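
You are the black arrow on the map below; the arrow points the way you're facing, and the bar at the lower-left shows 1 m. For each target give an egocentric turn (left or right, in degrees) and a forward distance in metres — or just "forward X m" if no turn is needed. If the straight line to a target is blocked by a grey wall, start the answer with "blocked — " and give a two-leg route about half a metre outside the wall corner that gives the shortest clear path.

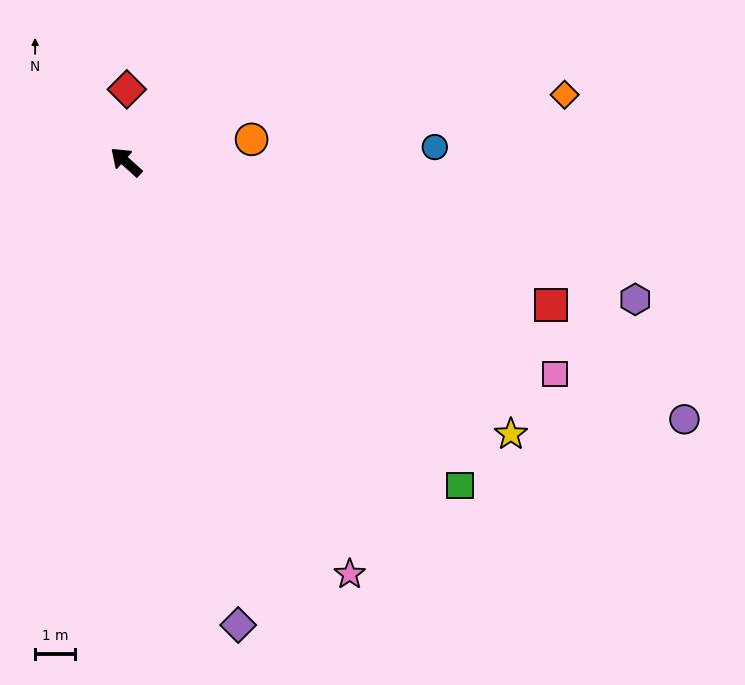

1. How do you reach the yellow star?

turn right 173°, forward 11.7 m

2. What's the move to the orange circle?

turn right 128°, forward 3.2 m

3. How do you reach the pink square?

turn right 164°, forward 11.9 m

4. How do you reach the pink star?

turn left 160°, forward 11.6 m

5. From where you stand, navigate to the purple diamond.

turn left 146°, forward 11.8 m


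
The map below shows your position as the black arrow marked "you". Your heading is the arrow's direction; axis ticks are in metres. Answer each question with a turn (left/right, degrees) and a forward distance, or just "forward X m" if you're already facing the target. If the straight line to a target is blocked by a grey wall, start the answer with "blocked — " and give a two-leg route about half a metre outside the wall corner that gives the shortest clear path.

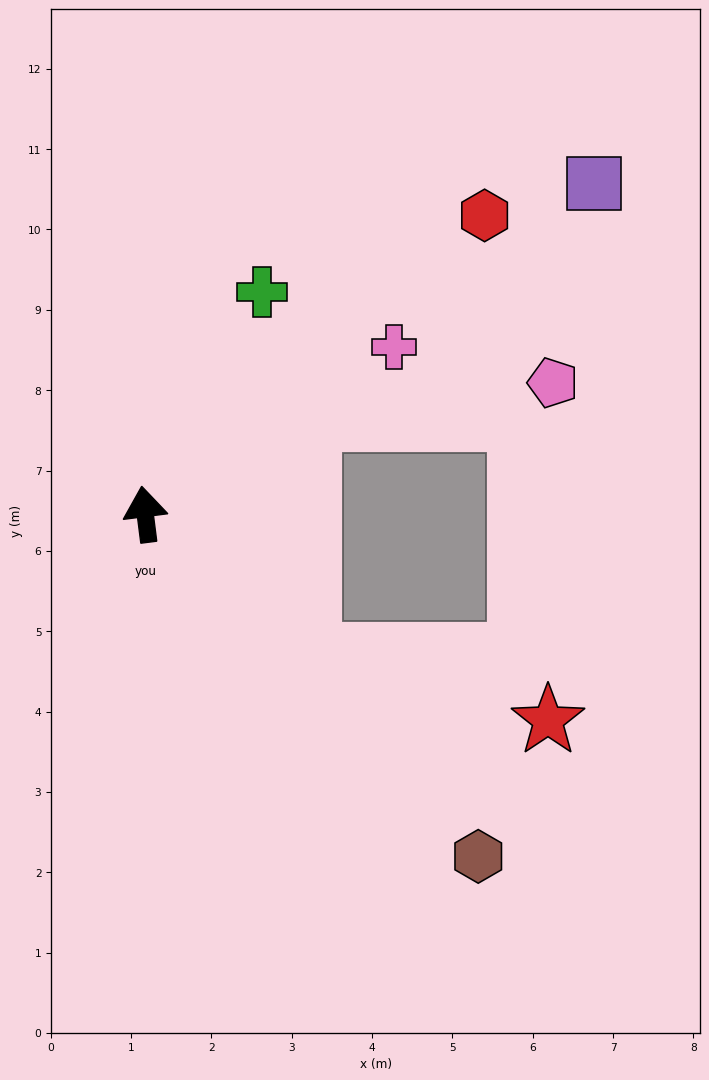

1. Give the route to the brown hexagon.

turn right 143°, forward 5.9 m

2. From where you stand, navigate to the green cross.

turn right 35°, forward 3.1 m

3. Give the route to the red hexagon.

turn right 56°, forward 5.6 m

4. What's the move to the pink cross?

turn right 63°, forward 3.7 m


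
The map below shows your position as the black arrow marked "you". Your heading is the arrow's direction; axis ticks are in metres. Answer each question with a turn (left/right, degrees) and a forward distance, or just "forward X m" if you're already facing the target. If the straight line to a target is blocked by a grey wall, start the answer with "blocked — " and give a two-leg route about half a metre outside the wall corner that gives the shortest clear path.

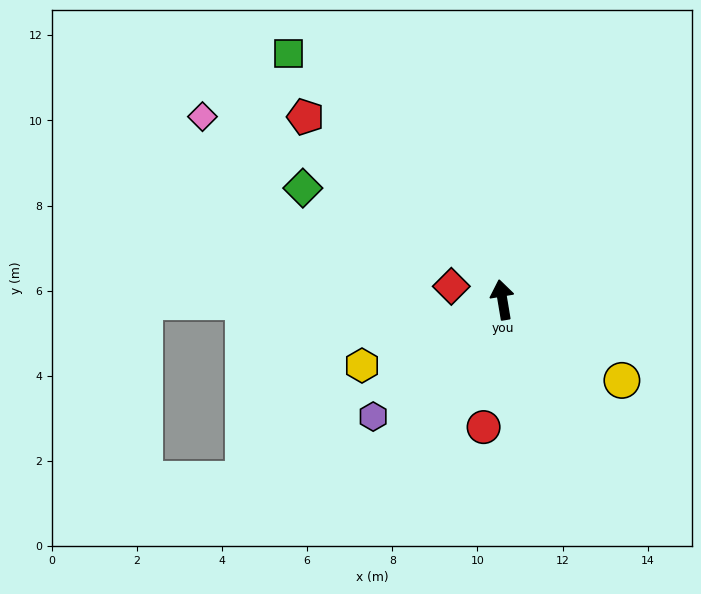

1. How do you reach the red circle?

turn left 162°, forward 3.0 m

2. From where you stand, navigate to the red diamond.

turn left 66°, forward 1.2 m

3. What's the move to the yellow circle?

turn right 134°, forward 3.4 m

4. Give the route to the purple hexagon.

turn left 123°, forward 4.1 m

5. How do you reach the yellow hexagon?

turn left 106°, forward 3.6 m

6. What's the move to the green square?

turn left 31°, forward 7.7 m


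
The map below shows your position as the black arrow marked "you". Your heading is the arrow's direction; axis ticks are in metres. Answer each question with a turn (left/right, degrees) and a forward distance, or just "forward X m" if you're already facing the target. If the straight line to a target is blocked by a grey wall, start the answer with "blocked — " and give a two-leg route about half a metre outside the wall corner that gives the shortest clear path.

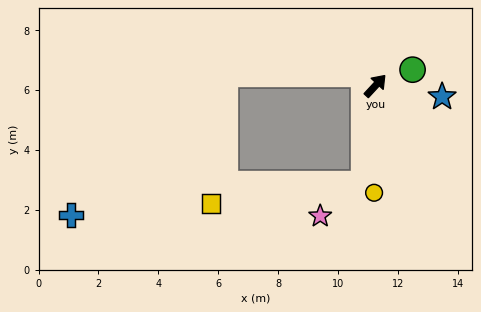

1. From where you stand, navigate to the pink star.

blocked — turn right 144°, forward 3.3 m, then turn right 46°, forward 1.8 m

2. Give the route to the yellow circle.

turn right 138°, forward 3.6 m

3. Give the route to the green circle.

turn right 24°, forward 1.3 m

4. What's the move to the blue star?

turn right 57°, forward 2.3 m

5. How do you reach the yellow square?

blocked — turn right 144°, forward 3.3 m, then turn right 76°, forward 5.2 m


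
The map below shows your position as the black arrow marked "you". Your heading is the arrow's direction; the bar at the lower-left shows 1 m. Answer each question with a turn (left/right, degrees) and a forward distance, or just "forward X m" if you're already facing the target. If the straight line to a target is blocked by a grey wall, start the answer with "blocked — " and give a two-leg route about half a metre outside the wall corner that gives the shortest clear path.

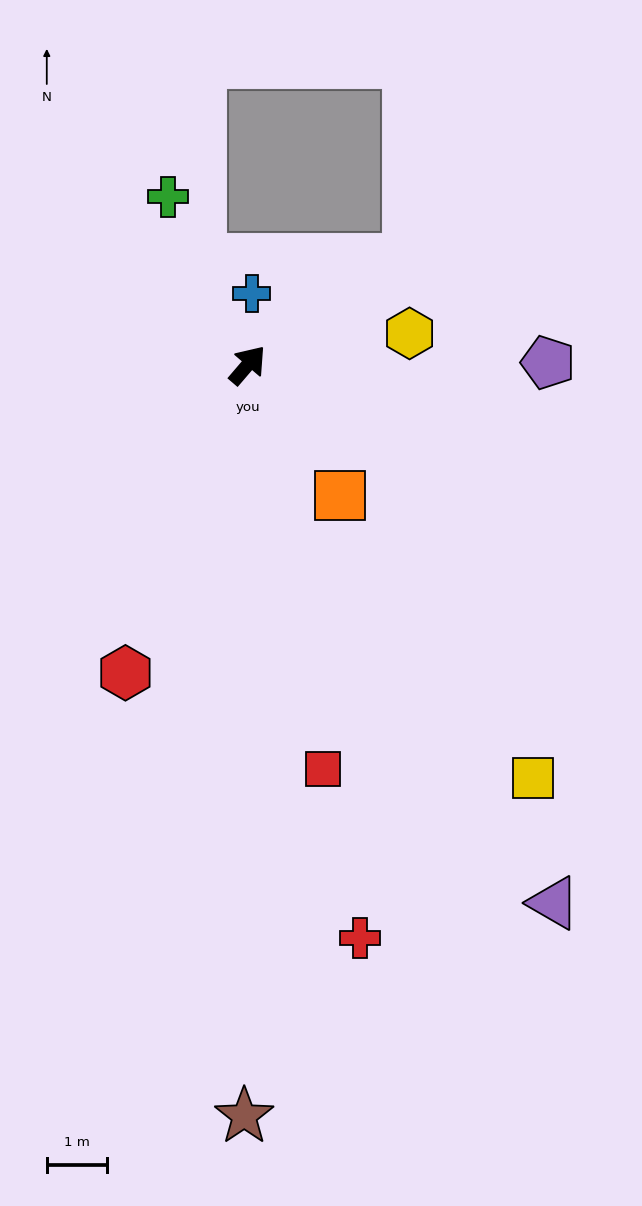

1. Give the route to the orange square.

turn right 104°, forward 2.7 m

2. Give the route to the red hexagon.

turn right 161°, forward 5.5 m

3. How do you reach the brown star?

turn right 140°, forward 12.5 m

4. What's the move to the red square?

turn right 129°, forward 6.8 m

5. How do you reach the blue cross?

turn left 37°, forward 1.2 m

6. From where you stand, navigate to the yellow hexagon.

turn right 38°, forward 2.7 m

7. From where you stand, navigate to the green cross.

turn left 66°, forward 3.1 m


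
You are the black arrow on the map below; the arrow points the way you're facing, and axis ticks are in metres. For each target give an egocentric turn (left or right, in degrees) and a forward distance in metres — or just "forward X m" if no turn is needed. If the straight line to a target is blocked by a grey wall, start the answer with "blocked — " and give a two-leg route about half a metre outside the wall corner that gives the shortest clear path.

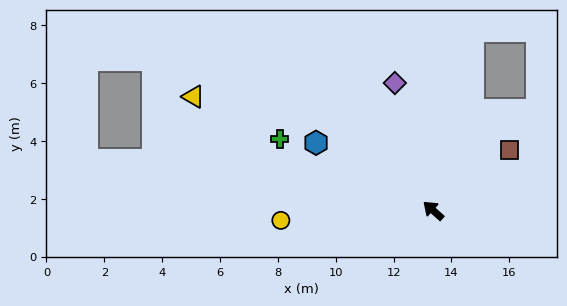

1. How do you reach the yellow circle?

turn left 46°, forward 5.3 m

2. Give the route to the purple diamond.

turn right 31°, forward 4.6 m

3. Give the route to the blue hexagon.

turn left 12°, forward 4.7 m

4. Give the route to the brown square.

turn right 100°, forward 3.4 m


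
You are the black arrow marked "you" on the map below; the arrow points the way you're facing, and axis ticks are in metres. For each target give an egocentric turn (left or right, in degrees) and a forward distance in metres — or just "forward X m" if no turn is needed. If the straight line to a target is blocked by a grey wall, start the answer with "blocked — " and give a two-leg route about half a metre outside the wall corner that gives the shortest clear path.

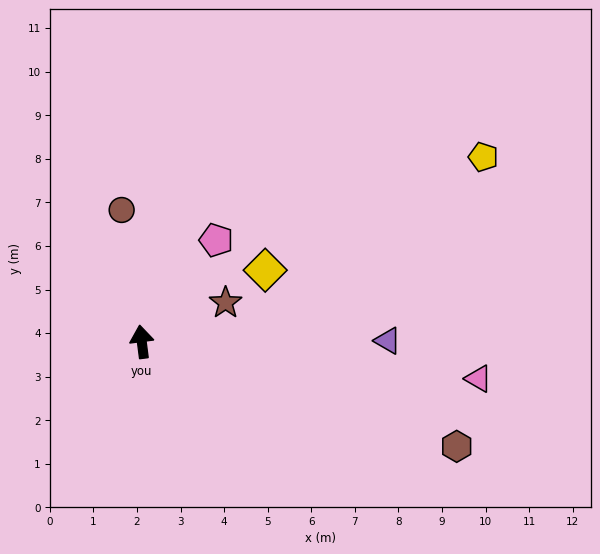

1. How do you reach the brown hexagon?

turn right 116°, forward 7.6 m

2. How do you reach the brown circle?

forward 3.1 m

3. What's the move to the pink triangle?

turn right 104°, forward 7.8 m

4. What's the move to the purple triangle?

turn right 97°, forward 5.6 m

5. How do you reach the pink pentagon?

turn right 44°, forward 2.9 m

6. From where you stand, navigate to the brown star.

turn right 72°, forward 2.1 m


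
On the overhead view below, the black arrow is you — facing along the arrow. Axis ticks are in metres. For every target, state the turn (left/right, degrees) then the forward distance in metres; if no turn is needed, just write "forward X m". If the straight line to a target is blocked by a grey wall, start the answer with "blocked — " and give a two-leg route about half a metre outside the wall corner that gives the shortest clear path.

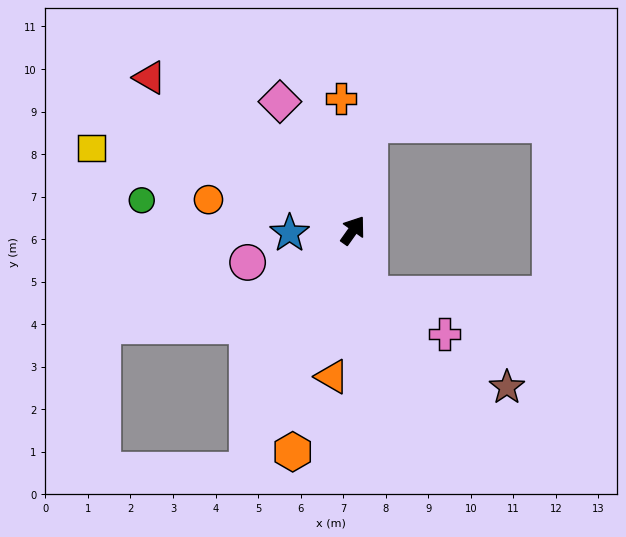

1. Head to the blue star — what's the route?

turn left 128°, forward 1.5 m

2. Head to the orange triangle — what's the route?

turn right 153°, forward 3.5 m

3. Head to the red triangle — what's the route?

turn left 88°, forward 6.0 m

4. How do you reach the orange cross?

turn left 41°, forward 3.1 m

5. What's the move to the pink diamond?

turn left 65°, forward 3.5 m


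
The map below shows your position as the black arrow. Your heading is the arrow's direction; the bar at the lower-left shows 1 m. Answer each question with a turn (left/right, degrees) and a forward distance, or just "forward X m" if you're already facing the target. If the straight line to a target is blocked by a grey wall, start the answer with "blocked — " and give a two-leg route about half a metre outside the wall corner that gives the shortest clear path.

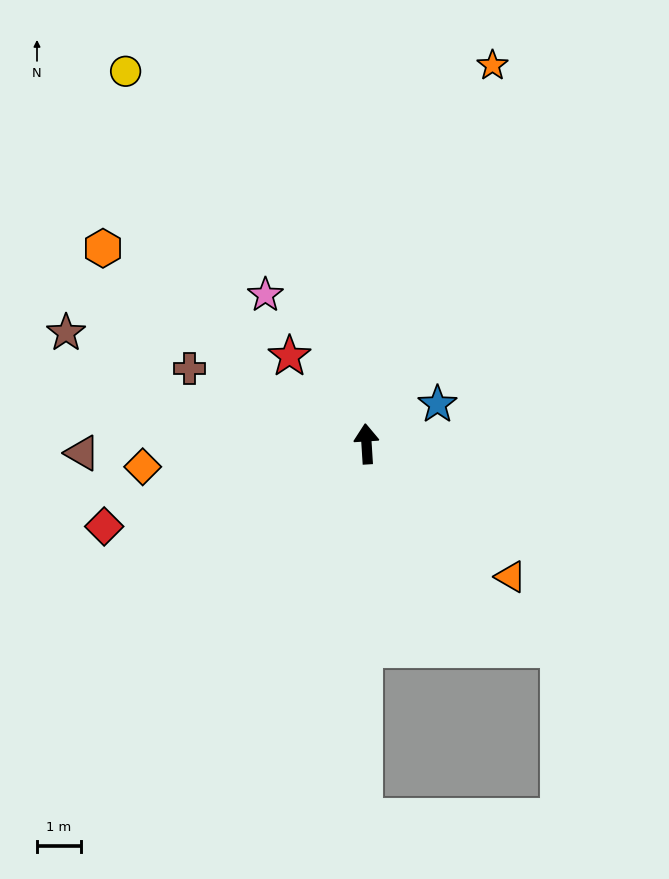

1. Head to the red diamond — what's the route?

turn left 104°, forward 6.2 m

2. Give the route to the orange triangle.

turn right 136°, forward 4.4 m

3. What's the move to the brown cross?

turn left 63°, forward 4.3 m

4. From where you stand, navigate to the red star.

turn left 38°, forward 2.6 m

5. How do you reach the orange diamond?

turn left 92°, forward 5.1 m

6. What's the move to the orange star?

turn right 22°, forward 9.0 m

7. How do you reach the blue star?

turn right 64°, forward 1.8 m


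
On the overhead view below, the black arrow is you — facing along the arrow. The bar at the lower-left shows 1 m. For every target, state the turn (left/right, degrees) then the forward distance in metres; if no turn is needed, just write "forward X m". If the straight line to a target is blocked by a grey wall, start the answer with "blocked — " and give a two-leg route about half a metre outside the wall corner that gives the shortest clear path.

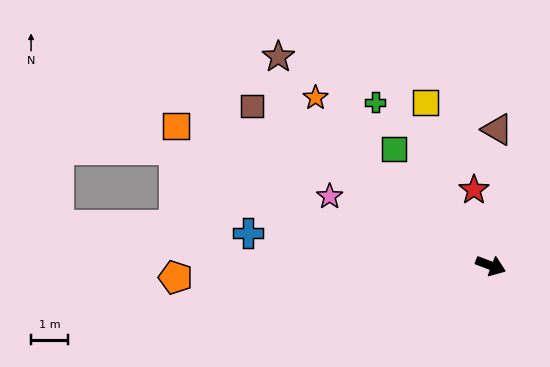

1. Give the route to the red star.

turn left 123°, forward 2.1 m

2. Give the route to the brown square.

turn left 167°, forward 7.8 m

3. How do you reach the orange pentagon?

turn right 157°, forward 8.6 m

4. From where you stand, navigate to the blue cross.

turn right 167°, forward 6.7 m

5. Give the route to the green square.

turn left 151°, forward 4.1 m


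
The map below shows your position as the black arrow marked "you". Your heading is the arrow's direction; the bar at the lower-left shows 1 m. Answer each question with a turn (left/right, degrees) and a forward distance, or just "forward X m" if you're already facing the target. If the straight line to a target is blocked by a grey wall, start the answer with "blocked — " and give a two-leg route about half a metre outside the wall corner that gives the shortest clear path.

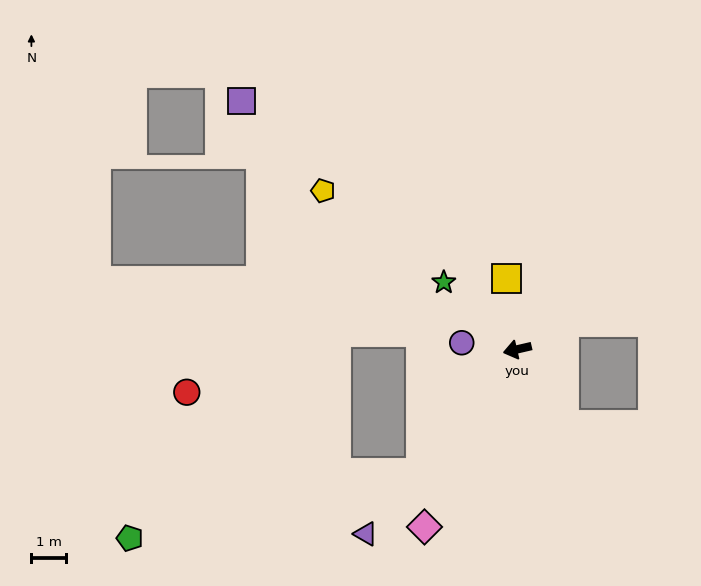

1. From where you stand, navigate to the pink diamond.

turn left 49°, forward 5.8 m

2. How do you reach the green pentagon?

blocked — turn left 39°, forward 4.6 m, then turn right 39°, forward 8.7 m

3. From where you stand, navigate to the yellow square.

turn right 94°, forward 2.1 m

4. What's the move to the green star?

turn right 55°, forward 2.9 m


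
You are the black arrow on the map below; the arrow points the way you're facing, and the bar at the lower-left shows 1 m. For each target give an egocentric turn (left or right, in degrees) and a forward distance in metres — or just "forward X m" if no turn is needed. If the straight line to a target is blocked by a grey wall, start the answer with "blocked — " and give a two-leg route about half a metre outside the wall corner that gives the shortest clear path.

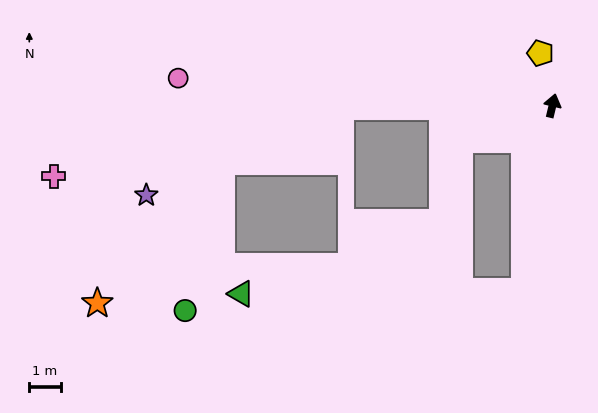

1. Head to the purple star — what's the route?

blocked — turn left 104°, forward 6.7 m, then turn left 24°, forward 6.8 m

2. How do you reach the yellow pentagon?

turn left 27°, forward 1.7 m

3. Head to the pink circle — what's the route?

turn left 99°, forward 11.9 m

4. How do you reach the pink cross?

blocked — turn left 104°, forward 6.7 m, then turn left 13°, forward 9.4 m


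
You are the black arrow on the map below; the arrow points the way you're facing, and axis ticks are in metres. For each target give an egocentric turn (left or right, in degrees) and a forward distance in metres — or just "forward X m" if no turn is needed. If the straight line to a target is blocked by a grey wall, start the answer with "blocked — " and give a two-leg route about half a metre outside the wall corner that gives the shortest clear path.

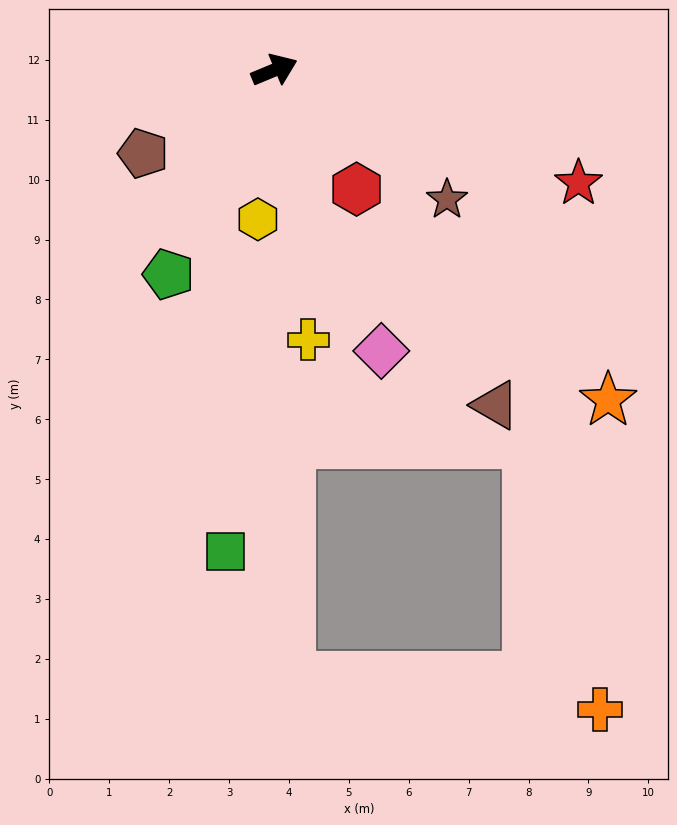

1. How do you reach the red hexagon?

turn right 78°, forward 2.4 m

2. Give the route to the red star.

turn right 43°, forward 5.4 m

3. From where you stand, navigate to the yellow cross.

turn right 105°, forward 4.5 m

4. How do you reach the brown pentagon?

turn right 170°, forward 2.6 m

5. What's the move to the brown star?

turn right 59°, forward 3.6 m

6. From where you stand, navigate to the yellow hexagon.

turn right 119°, forward 2.5 m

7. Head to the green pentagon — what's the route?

turn right 140°, forward 3.8 m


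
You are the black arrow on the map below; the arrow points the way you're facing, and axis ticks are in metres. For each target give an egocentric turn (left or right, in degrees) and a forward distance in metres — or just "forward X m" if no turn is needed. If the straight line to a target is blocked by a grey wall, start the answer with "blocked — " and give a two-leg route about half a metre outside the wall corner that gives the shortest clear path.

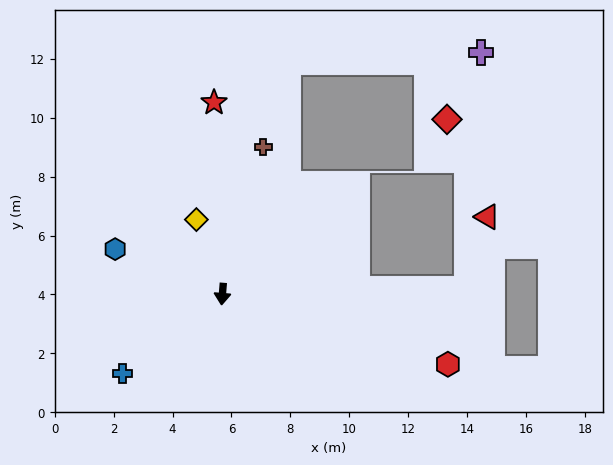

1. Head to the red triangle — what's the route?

blocked — turn left 96°, forward 8.3 m, then turn left 72°, forward 2.5 m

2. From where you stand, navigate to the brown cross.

turn left 169°, forward 5.2 m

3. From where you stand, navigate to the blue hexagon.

turn right 108°, forward 4.0 m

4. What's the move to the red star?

turn right 173°, forward 6.5 m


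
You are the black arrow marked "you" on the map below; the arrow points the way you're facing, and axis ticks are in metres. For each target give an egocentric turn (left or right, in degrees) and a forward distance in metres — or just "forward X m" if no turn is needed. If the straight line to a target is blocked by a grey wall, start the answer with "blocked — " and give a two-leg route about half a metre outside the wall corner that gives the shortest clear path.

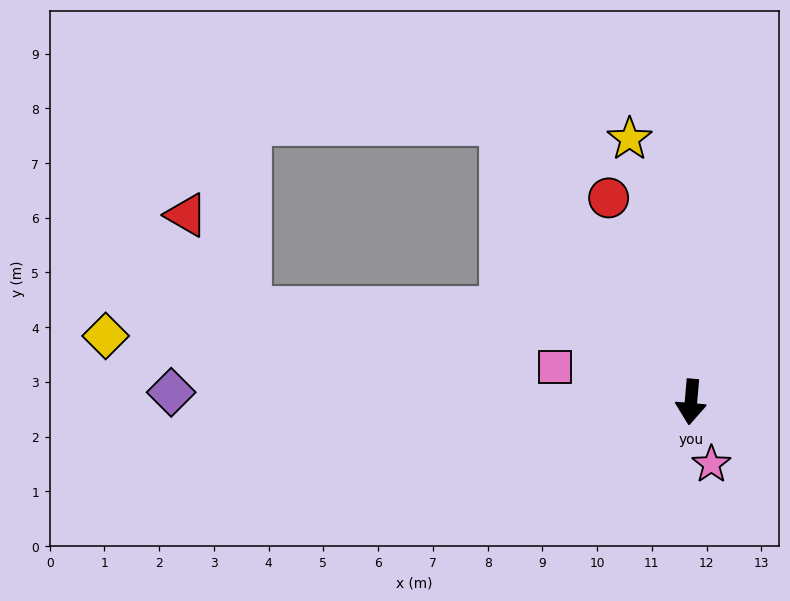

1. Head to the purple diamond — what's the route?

turn right 86°, forward 9.5 m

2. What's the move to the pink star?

turn left 23°, forward 1.2 m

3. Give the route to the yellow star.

turn right 162°, forward 4.9 m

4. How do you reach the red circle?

turn right 153°, forward 4.0 m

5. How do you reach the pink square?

turn right 99°, forward 2.6 m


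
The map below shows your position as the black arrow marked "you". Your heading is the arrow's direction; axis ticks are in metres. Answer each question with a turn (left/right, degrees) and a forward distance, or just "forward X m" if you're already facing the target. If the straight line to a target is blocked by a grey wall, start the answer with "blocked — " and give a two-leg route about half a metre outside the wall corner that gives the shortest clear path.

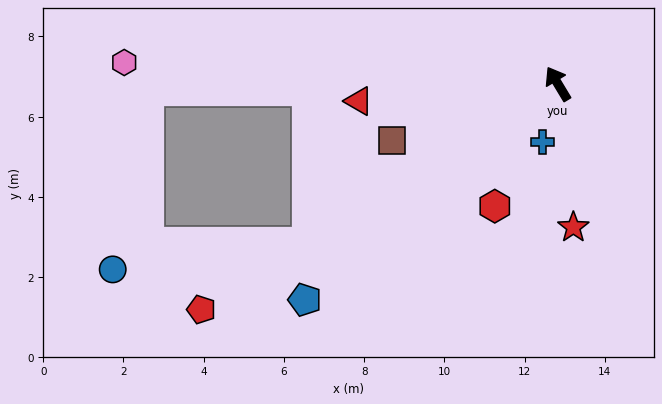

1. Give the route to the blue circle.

blocked — turn left 92°, forward 7.4 m, then turn right 26°, forward 4.9 m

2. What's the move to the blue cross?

turn left 134°, forward 1.5 m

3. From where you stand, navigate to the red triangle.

turn left 64°, forward 5.0 m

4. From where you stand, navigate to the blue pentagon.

turn left 99°, forward 8.3 m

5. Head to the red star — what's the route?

turn left 155°, forward 3.6 m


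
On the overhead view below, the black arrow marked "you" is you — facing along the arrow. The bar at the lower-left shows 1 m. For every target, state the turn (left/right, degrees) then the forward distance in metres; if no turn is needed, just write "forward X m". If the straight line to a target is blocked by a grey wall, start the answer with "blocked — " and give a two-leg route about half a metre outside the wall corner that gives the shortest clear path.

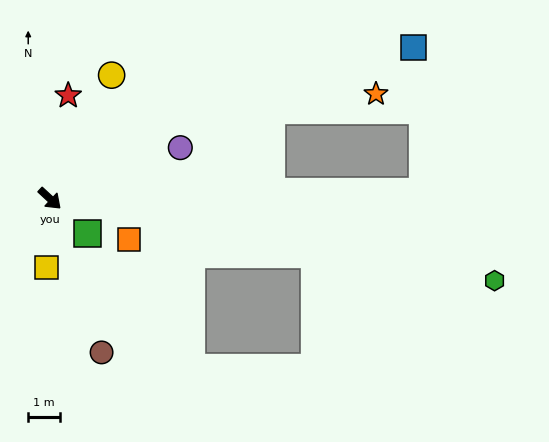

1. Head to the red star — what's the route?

turn left 123°, forward 3.3 m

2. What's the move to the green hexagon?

turn left 32°, forward 14.1 m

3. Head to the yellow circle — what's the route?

turn left 106°, forward 4.3 m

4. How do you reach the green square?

forward 1.6 m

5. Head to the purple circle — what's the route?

turn left 64°, forward 4.4 m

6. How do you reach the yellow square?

turn right 50°, forward 2.1 m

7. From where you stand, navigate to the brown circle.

turn right 29°, forward 5.1 m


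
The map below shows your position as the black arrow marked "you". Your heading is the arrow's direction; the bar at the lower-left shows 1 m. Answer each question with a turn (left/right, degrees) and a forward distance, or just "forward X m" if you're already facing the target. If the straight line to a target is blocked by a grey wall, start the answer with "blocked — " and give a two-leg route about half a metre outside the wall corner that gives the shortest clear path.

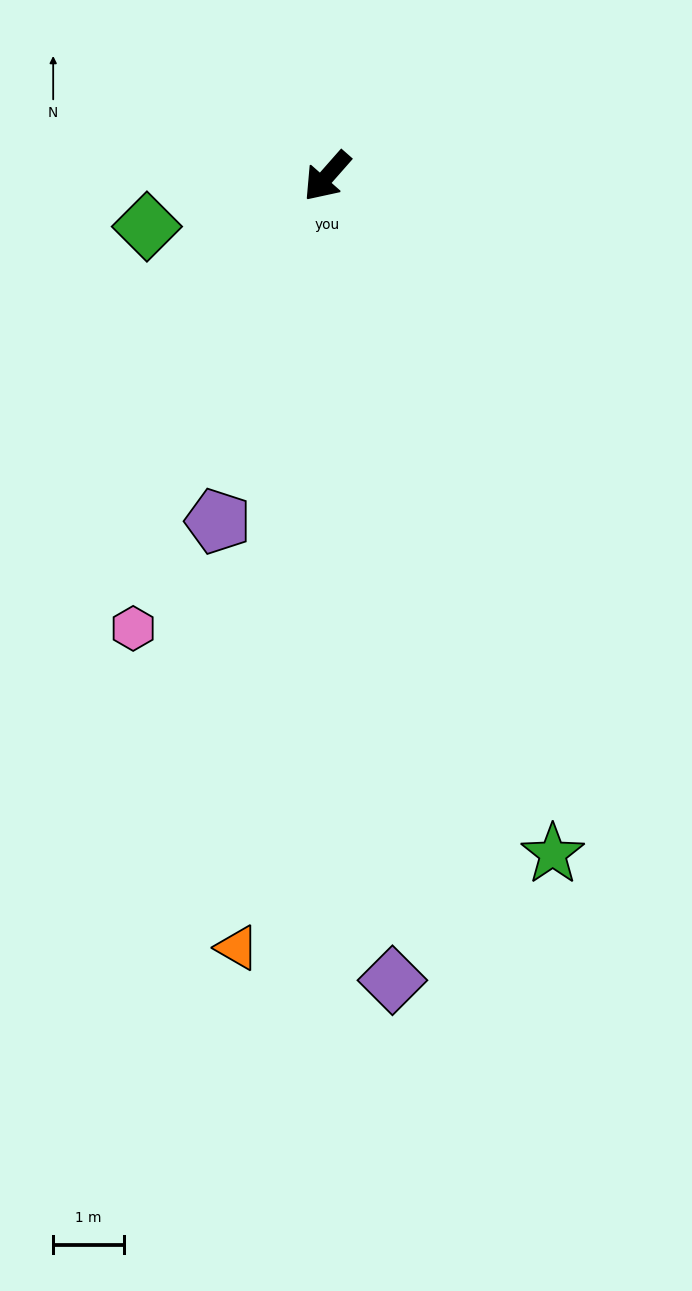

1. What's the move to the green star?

turn left 60°, forward 10.1 m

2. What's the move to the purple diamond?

turn left 46°, forward 11.4 m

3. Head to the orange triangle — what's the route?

turn left 35°, forward 11.0 m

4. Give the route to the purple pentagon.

turn left 24°, forward 5.1 m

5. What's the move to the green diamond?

turn right 33°, forward 2.7 m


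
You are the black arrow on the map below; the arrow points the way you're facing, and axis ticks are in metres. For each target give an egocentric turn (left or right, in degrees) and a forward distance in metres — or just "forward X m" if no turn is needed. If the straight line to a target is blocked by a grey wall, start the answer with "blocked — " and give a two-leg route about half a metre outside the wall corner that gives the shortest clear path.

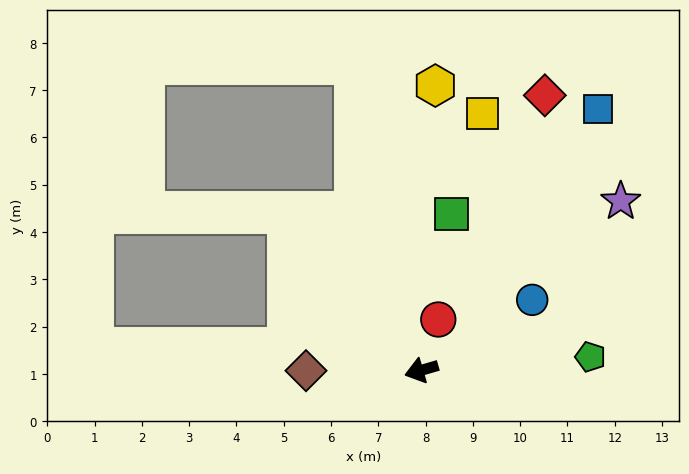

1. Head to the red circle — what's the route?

turn right 125°, forward 1.1 m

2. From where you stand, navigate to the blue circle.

turn right 164°, forward 2.8 m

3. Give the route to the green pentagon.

turn left 168°, forward 3.6 m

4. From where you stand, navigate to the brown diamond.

turn right 16°, forward 2.4 m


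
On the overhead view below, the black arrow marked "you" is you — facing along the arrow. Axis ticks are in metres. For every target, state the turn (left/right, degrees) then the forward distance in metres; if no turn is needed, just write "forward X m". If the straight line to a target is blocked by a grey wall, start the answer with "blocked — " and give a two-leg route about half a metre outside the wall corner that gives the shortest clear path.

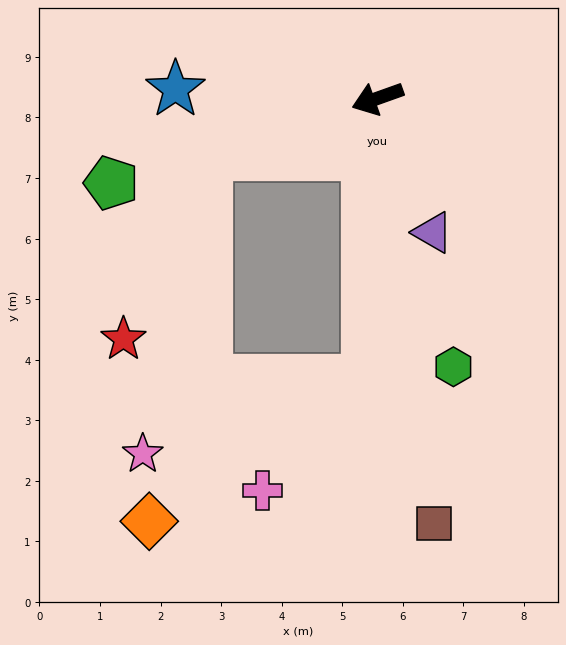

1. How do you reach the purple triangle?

turn left 93°, forward 2.4 m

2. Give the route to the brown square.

turn left 78°, forward 7.1 m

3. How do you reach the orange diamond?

blocked — turn left 68°, forward 4.7 m, then turn right 55°, forward 4.3 m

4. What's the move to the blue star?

turn right 22°, forward 3.3 m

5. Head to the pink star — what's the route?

blocked — forward 3.0 m, then turn left 58°, forward 5.1 m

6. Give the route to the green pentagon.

forward 4.6 m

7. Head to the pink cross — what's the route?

blocked — turn left 68°, forward 4.7 m, then turn right 41°, forward 2.5 m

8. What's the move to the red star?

blocked — forward 3.0 m, then turn left 46°, forward 3.3 m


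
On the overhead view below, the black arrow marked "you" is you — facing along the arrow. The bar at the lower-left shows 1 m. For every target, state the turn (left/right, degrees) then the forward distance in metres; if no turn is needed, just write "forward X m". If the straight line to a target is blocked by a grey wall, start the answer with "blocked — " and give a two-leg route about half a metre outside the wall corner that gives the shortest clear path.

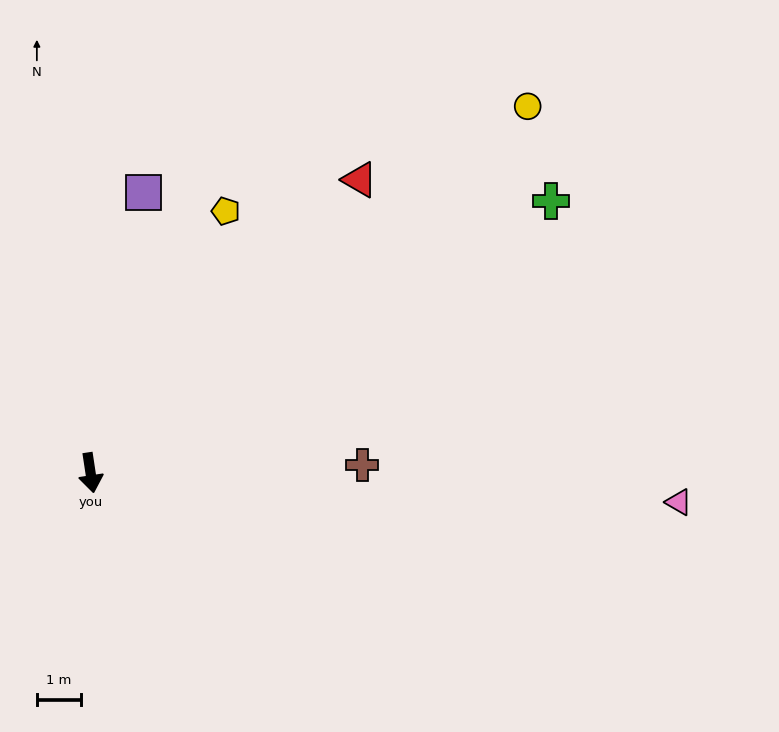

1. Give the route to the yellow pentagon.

turn left 144°, forward 6.7 m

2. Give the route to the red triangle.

turn left 129°, forward 9.1 m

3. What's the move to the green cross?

turn left 112°, forward 12.2 m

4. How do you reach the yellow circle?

turn left 121°, forward 13.0 m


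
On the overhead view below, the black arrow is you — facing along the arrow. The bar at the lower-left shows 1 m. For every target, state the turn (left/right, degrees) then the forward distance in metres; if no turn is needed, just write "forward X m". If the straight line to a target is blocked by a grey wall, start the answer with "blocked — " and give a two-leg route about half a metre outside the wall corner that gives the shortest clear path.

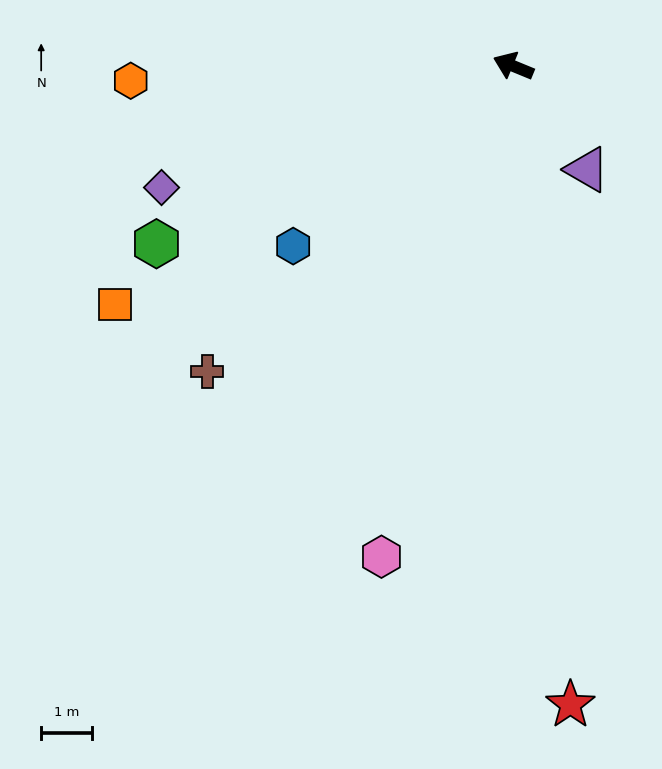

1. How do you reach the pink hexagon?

turn left 97°, forward 9.9 m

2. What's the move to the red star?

turn left 117°, forward 12.5 m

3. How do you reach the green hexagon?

turn left 49°, forward 7.8 m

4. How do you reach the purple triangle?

turn left 148°, forward 2.5 m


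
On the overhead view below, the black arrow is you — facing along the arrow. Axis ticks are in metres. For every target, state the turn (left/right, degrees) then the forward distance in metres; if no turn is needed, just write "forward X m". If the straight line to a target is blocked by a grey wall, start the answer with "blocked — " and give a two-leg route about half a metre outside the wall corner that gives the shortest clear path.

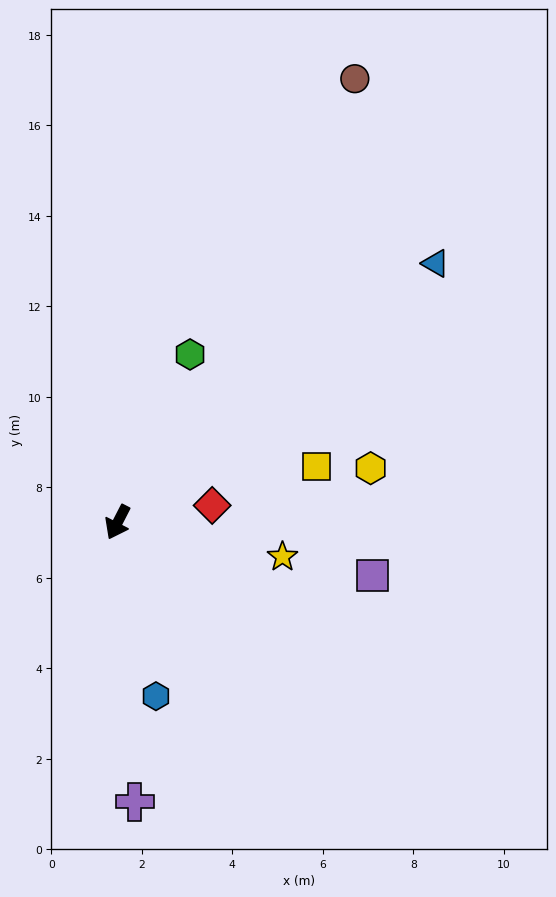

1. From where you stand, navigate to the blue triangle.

turn left 156°, forward 9.1 m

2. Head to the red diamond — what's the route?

turn left 127°, forward 2.1 m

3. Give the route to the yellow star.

turn left 105°, forward 3.7 m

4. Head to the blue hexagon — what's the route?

turn left 40°, forward 3.9 m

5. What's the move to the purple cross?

turn left 31°, forward 6.2 m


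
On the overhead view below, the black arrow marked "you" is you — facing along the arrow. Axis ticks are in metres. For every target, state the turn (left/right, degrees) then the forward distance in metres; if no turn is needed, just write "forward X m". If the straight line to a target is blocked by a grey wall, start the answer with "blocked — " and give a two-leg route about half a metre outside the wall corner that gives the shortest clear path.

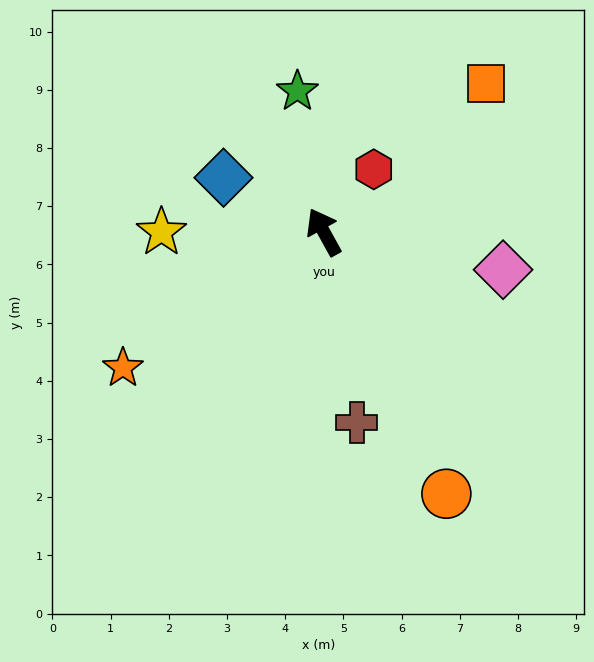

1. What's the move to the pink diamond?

turn right 131°, forward 3.1 m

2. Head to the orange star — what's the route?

turn left 95°, forward 4.2 m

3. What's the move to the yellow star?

turn left 61°, forward 2.8 m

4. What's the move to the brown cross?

turn left 161°, forward 3.3 m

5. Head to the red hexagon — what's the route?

turn right 67°, forward 1.4 m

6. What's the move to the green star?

turn right 18°, forward 2.5 m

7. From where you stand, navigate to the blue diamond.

turn left 33°, forward 2.0 m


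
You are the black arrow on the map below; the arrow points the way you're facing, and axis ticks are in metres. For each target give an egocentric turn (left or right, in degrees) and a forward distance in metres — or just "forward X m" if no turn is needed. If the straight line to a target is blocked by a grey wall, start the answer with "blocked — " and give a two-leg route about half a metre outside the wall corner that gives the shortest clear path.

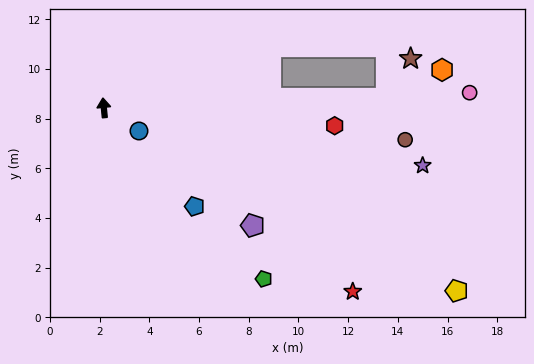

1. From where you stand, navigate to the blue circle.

turn right 129°, forward 1.7 m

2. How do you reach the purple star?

turn right 106°, forward 13.0 m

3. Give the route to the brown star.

blocked — turn right 94°, forward 11.4 m, then turn left 56°, forward 1.9 m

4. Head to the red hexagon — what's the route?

turn right 100°, forward 9.3 m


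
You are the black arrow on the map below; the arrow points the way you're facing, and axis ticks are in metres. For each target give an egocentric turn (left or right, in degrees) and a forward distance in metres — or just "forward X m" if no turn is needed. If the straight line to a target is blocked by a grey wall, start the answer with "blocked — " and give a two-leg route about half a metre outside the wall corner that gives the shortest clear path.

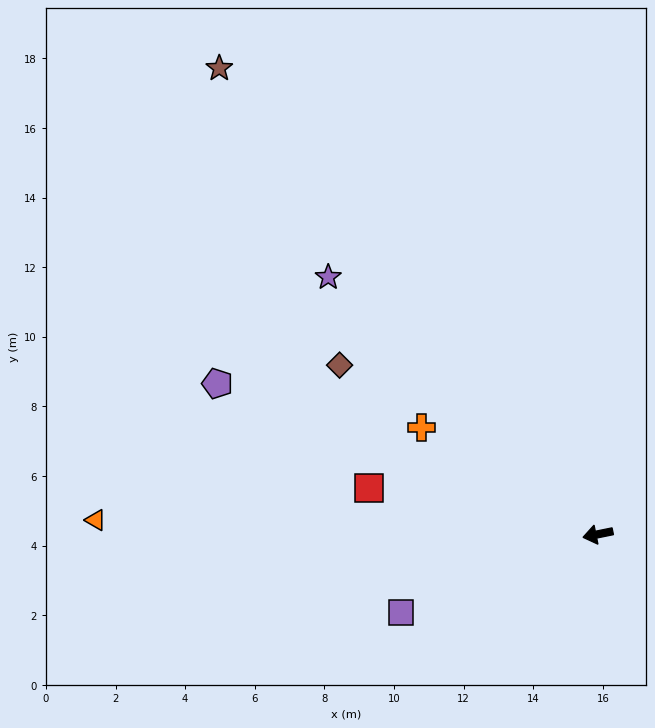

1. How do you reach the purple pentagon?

turn right 33°, forward 11.8 m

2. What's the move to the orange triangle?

turn right 13°, forward 14.4 m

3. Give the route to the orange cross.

turn right 43°, forward 5.9 m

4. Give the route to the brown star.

turn right 62°, forward 17.2 m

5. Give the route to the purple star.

turn right 55°, forward 10.7 m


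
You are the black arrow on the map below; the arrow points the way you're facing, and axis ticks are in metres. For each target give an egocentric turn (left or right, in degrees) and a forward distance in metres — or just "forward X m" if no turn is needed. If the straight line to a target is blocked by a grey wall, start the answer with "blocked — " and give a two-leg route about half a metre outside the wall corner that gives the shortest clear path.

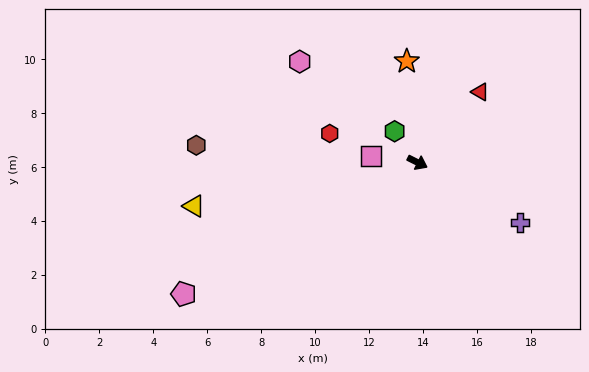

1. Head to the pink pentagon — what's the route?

turn right 124°, forward 9.9 m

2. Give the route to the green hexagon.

turn left 153°, forward 1.4 m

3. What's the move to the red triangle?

turn left 75°, forward 3.5 m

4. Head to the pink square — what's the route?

turn right 161°, forward 1.7 m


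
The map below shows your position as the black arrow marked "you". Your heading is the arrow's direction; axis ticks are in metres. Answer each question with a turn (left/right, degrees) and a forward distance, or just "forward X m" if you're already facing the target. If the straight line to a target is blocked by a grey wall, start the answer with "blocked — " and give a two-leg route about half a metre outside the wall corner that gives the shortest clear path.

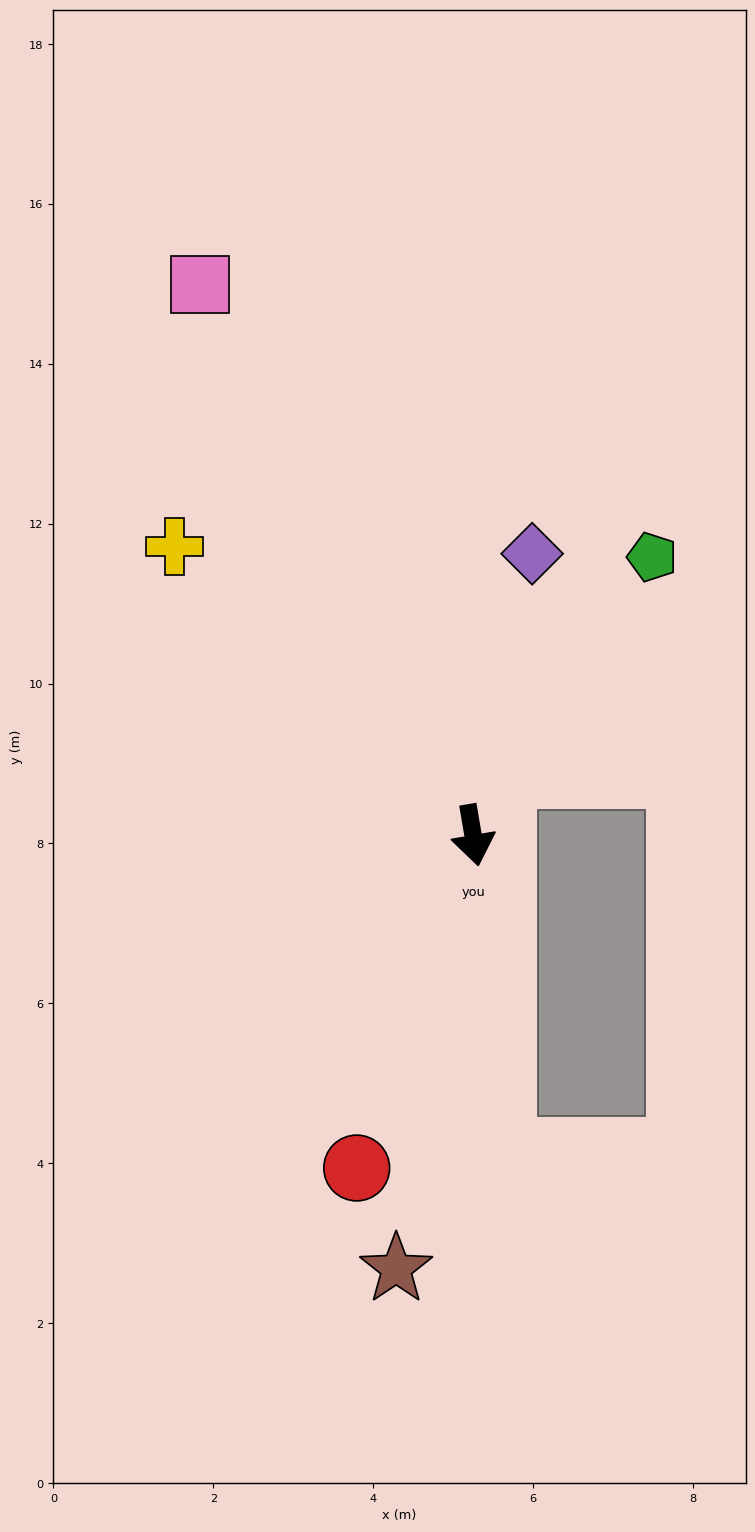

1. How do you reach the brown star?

turn right 20°, forward 5.5 m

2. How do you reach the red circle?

turn right 29°, forward 4.4 m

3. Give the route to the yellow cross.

turn right 144°, forward 5.2 m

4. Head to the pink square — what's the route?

turn right 163°, forward 7.7 m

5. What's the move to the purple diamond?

turn left 159°, forward 3.6 m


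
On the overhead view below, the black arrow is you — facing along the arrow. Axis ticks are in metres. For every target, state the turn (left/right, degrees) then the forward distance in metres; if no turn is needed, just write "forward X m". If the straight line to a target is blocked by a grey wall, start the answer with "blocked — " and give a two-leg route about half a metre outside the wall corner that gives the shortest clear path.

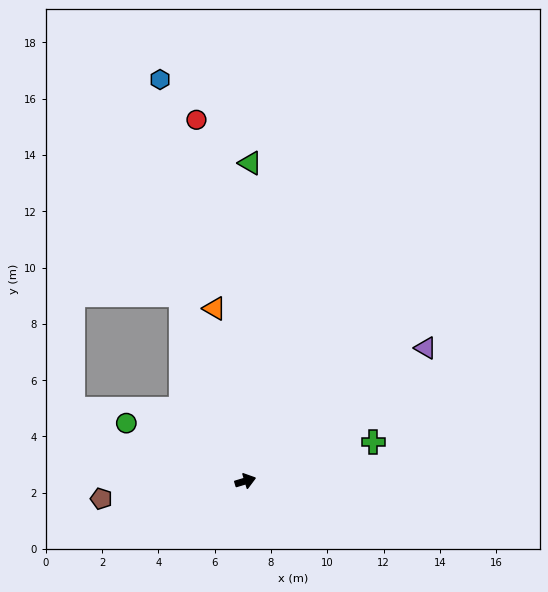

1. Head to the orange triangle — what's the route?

turn left 83°, forward 6.2 m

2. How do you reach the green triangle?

turn left 72°, forward 11.3 m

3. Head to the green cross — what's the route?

forward 4.8 m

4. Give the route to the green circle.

turn left 137°, forward 4.7 m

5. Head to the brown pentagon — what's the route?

turn left 170°, forward 5.2 m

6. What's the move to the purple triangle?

turn left 20°, forward 8.0 m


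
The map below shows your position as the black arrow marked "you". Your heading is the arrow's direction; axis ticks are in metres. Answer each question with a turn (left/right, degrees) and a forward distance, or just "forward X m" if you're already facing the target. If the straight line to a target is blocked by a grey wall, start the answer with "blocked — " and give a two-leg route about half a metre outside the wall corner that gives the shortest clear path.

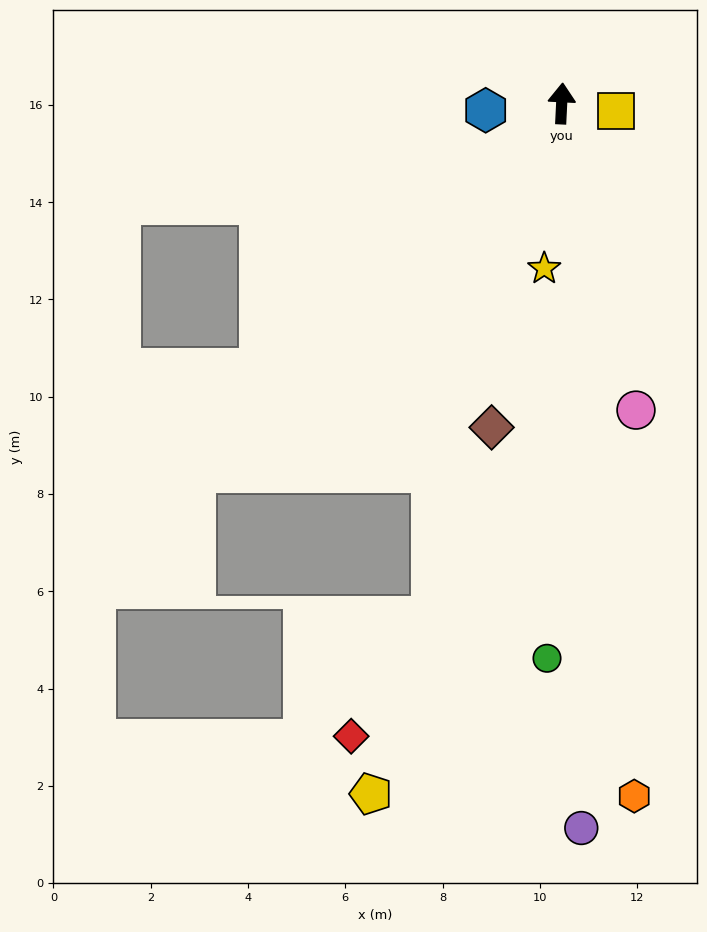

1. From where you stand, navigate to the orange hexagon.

turn right 171°, forward 14.3 m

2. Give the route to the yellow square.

turn right 95°, forward 1.1 m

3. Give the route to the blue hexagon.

turn left 98°, forward 1.6 m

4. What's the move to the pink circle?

turn right 164°, forward 6.5 m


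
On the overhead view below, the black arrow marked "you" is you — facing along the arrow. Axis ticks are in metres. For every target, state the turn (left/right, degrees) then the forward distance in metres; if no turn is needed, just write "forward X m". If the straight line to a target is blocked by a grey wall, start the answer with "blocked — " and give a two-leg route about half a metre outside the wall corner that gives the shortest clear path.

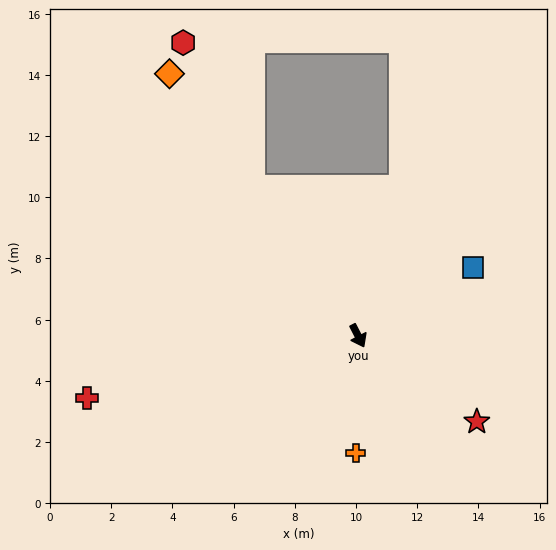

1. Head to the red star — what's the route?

turn left 27°, forward 4.8 m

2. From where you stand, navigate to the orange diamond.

turn right 171°, forward 10.6 m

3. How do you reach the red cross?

turn right 104°, forward 9.1 m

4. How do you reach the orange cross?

turn right 28°, forward 3.8 m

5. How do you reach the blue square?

turn left 93°, forward 4.4 m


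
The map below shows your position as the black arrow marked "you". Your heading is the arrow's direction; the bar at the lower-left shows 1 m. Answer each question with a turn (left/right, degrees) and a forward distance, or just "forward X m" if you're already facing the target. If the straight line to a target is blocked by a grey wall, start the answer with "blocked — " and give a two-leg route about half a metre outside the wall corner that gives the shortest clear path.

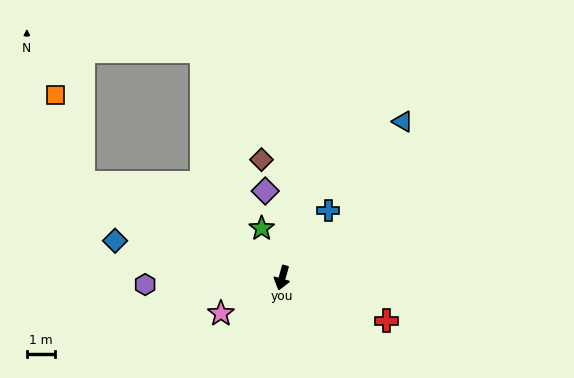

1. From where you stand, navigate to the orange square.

blocked — turn right 100°, forward 7.8 m, then turn right 46°, forward 3.2 m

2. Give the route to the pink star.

turn right 44°, forward 2.5 m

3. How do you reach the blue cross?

turn left 161°, forward 2.9 m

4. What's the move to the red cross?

turn left 83°, forward 4.0 m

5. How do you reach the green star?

turn right 142°, forward 1.9 m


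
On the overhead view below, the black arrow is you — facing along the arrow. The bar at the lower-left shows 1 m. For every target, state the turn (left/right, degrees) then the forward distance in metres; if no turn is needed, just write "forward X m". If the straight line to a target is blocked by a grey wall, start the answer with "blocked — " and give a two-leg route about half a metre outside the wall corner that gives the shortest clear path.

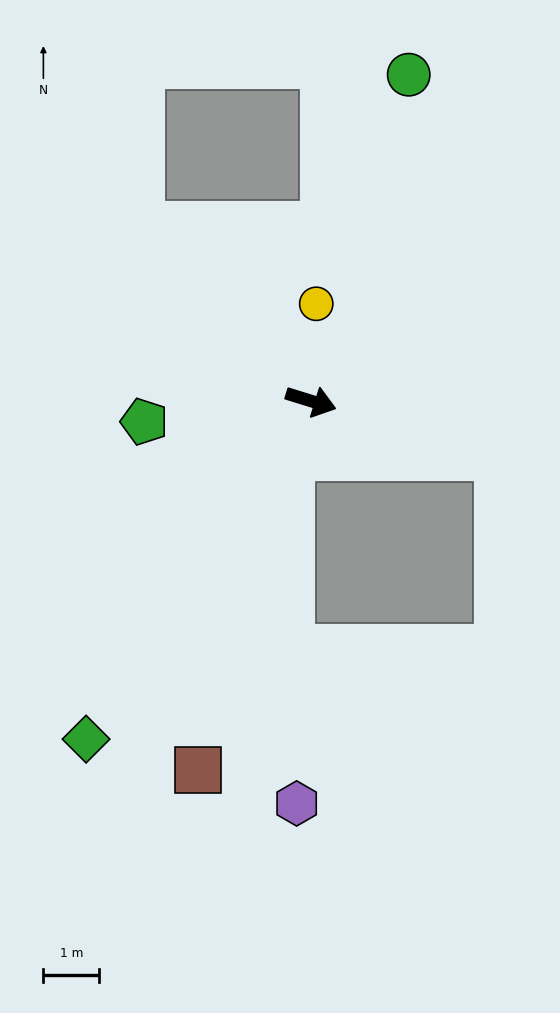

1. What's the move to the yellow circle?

turn left 104°, forward 1.7 m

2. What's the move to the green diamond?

turn right 106°, forward 7.2 m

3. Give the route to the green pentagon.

turn right 156°, forward 3.0 m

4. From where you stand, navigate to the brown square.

turn right 90°, forward 6.9 m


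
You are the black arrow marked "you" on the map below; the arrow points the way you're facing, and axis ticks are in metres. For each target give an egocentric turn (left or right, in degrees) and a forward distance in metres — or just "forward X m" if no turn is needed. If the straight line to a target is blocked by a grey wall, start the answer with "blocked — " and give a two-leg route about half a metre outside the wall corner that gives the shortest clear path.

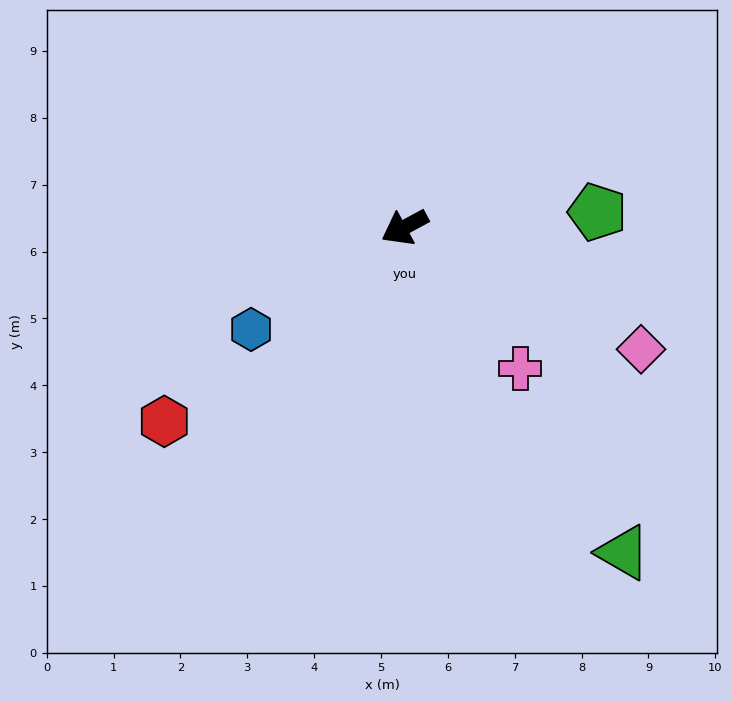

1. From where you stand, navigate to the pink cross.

turn left 101°, forward 2.7 m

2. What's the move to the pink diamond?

turn left 124°, forward 4.0 m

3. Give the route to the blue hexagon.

turn left 5°, forward 2.8 m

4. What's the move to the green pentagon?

turn left 156°, forward 2.9 m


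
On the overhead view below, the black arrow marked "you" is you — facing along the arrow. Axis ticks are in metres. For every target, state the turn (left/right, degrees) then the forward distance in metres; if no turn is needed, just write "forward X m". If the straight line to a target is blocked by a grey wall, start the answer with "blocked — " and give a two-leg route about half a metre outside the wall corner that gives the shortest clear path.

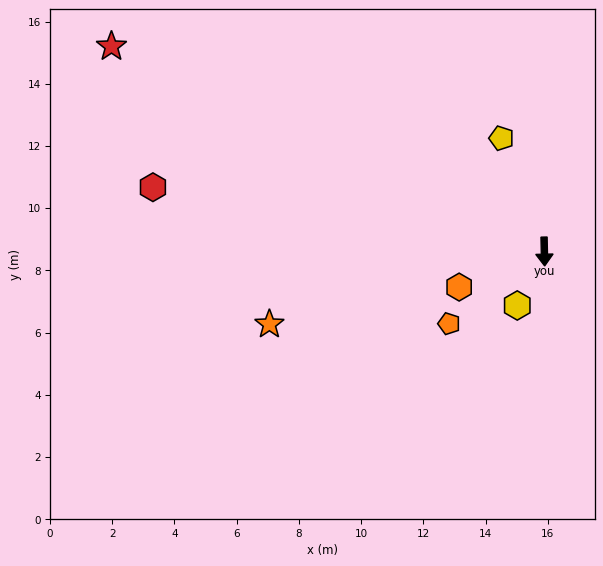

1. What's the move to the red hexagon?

turn right 101°, forward 12.7 m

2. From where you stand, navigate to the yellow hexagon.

turn right 28°, forward 1.9 m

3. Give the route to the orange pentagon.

turn right 54°, forward 3.8 m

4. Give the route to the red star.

turn right 117°, forward 15.4 m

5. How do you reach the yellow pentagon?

turn right 161°, forward 3.9 m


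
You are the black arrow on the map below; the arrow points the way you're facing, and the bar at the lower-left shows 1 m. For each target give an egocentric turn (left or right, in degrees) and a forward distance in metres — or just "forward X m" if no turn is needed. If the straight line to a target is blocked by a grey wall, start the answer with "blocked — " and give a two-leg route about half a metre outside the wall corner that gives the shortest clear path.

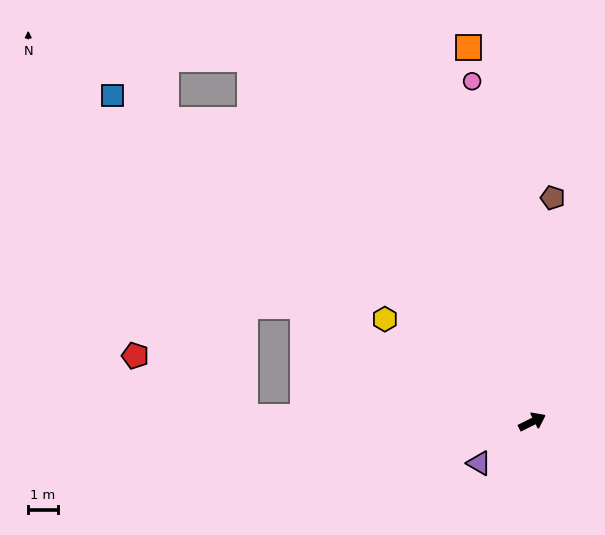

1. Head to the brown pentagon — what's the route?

turn left 58°, forward 7.6 m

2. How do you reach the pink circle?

turn left 73°, forward 11.7 m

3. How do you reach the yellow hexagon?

turn left 119°, forward 6.1 m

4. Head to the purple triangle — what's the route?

turn right 169°, forward 2.3 m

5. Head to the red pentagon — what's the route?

blocked — turn left 152°, forward 9.7 m, then turn right 27°, forward 4.2 m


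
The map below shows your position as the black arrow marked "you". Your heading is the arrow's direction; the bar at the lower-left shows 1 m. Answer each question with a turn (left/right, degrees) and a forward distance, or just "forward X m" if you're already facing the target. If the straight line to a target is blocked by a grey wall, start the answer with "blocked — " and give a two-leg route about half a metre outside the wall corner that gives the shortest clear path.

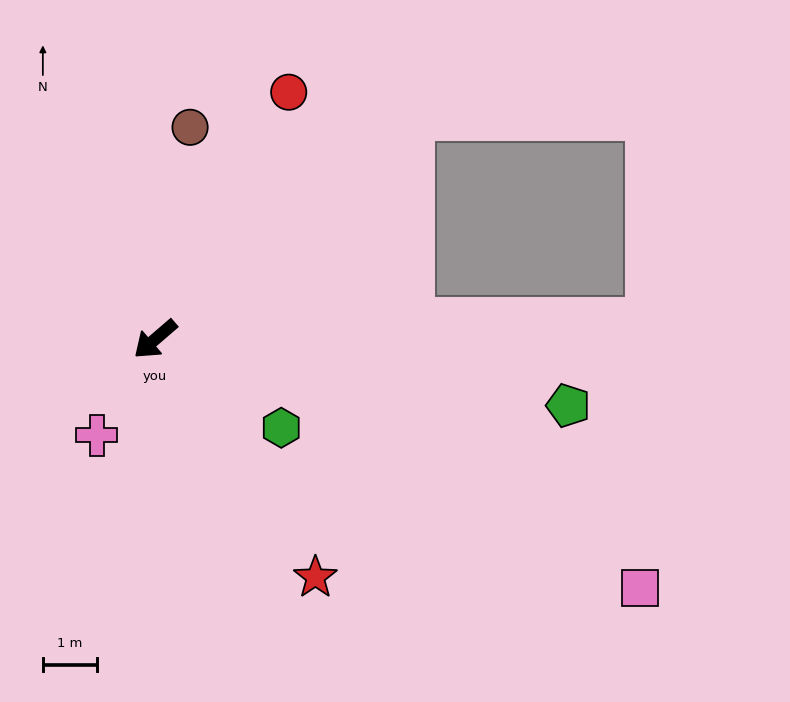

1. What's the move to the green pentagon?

turn left 130°, forward 7.8 m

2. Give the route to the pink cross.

turn left 18°, forward 2.1 m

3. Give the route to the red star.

turn left 83°, forward 5.3 m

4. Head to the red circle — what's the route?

turn right 159°, forward 5.2 m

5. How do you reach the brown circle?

turn right 140°, forward 4.0 m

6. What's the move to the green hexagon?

turn left 104°, forward 2.9 m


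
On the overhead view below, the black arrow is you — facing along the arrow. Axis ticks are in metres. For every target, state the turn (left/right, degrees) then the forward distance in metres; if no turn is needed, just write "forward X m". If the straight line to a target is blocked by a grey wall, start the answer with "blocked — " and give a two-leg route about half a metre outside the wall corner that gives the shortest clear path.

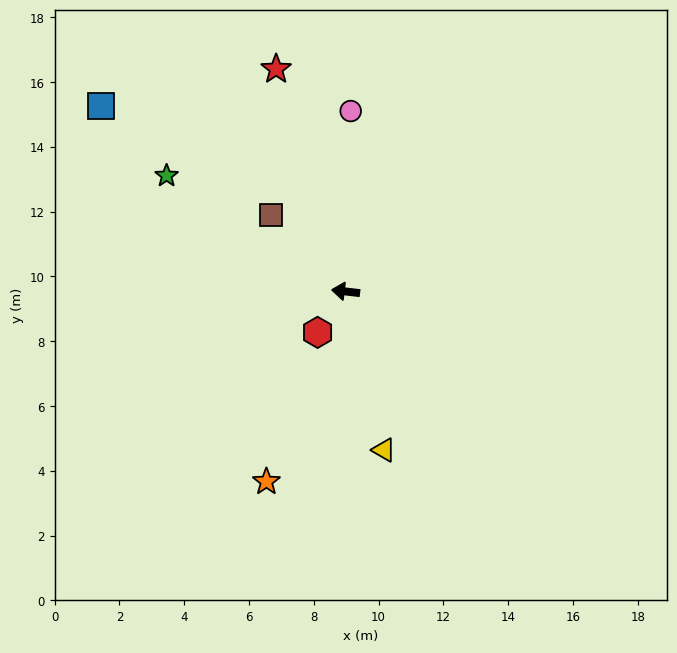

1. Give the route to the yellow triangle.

turn left 110°, forward 5.0 m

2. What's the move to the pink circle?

turn right 85°, forward 5.6 m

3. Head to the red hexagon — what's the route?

turn left 62°, forward 1.5 m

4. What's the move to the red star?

turn right 66°, forward 7.2 m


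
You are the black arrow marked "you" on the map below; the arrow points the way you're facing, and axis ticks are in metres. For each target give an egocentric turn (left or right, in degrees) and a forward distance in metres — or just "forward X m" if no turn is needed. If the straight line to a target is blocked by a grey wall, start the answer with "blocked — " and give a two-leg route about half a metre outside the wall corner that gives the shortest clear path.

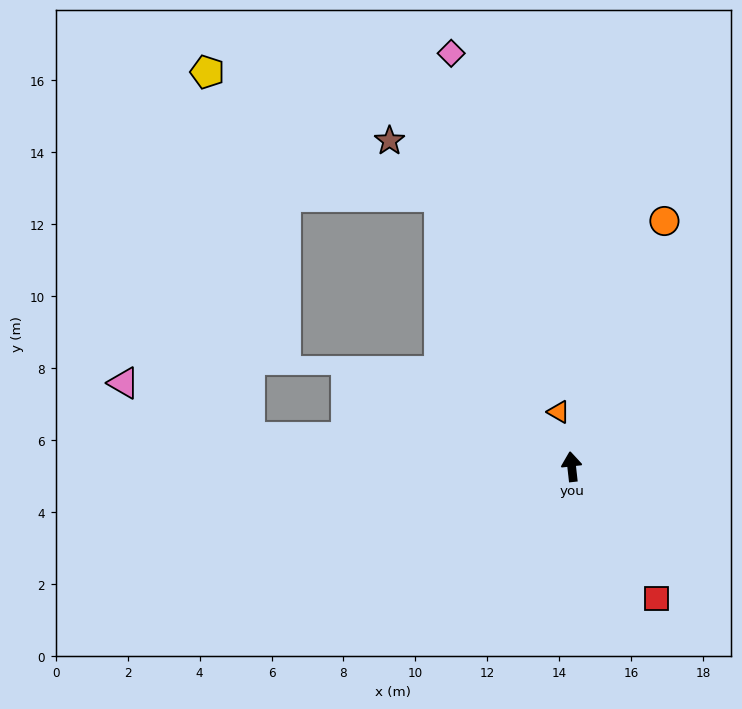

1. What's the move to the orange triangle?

turn left 7°, forward 1.6 m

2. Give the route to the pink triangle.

blocked — turn left 78°, forward 9.0 m, then turn right 18°, forward 3.8 m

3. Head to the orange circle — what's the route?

turn right 27°, forward 7.3 m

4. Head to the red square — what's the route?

turn right 154°, forward 4.4 m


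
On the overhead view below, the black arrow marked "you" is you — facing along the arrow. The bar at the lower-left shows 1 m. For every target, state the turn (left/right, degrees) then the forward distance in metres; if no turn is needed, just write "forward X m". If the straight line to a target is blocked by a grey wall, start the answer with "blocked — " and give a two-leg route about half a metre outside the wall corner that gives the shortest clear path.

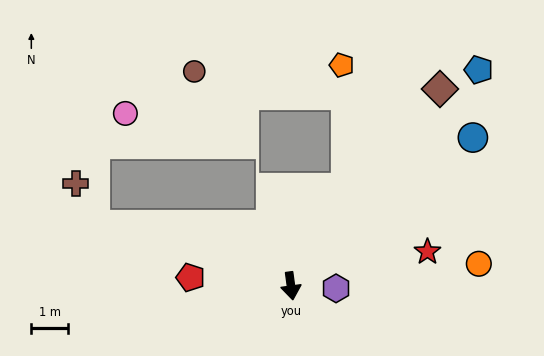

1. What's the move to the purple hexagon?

turn left 79°, forward 1.2 m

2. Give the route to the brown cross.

blocked — turn right 115°, forward 5.6 m, then turn right 49°, forward 1.3 m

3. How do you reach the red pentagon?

turn right 103°, forward 2.7 m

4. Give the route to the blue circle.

turn left 121°, forward 6.4 m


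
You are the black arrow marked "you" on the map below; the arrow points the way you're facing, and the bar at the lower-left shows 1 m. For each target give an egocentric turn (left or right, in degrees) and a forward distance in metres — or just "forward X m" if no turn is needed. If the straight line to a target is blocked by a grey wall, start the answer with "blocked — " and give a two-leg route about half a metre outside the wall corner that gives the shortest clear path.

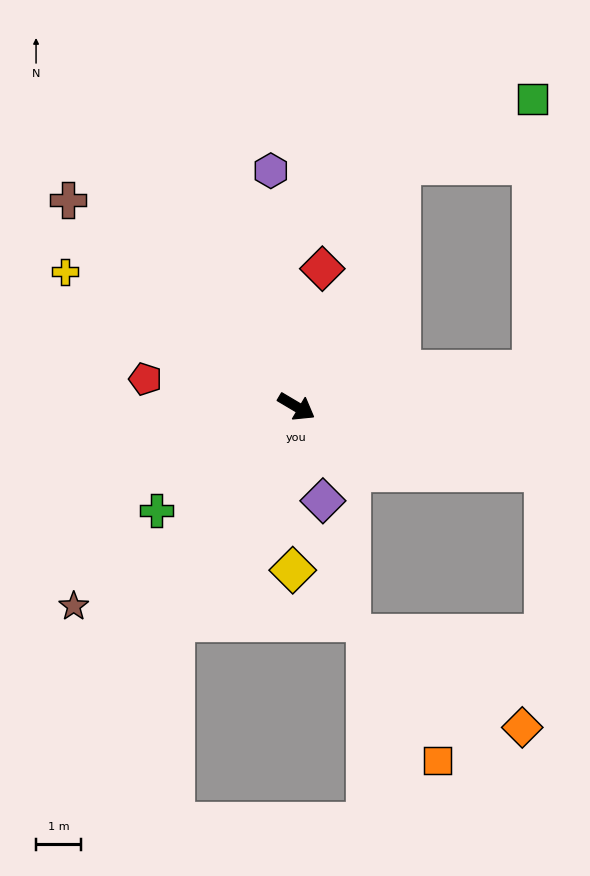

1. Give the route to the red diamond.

turn left 110°, forward 3.1 m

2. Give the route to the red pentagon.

turn right 160°, forward 3.4 m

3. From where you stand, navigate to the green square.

blocked — turn left 97°, forward 5.8 m, then turn right 40°, forward 3.3 m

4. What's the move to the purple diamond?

turn right 44°, forward 2.2 m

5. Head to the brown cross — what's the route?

turn left 169°, forward 6.8 m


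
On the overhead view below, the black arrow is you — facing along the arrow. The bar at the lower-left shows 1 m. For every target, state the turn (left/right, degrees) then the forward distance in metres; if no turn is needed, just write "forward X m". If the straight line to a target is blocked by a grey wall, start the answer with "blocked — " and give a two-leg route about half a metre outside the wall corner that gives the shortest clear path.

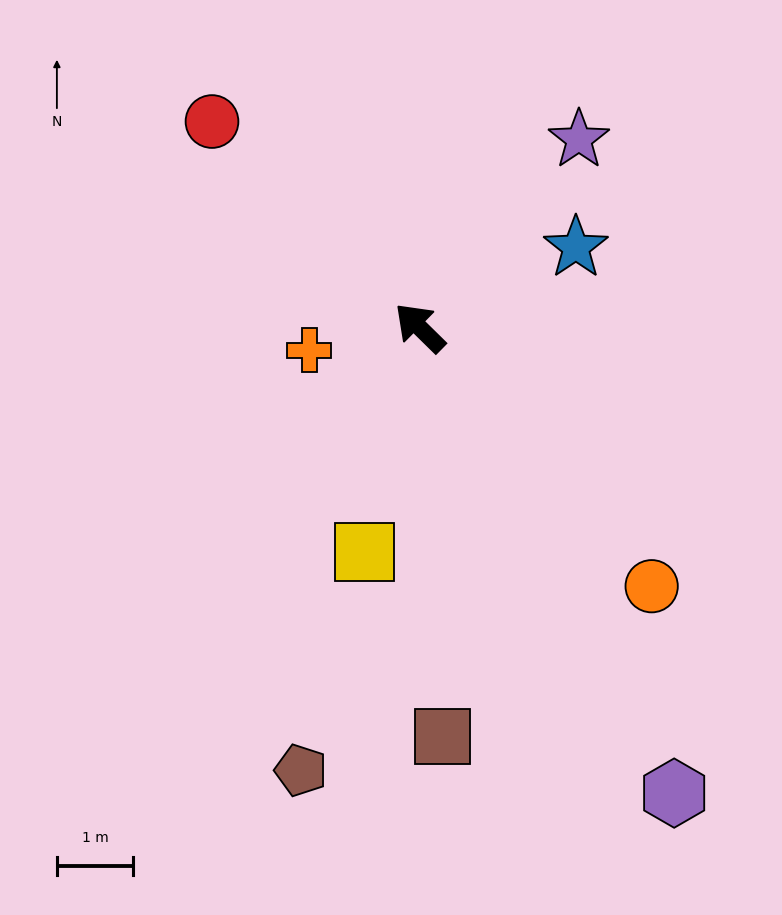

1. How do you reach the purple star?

turn right 86°, forward 3.2 m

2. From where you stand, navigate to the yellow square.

turn left 121°, forward 3.0 m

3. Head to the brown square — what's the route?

turn left 138°, forward 5.4 m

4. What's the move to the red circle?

forward 3.8 m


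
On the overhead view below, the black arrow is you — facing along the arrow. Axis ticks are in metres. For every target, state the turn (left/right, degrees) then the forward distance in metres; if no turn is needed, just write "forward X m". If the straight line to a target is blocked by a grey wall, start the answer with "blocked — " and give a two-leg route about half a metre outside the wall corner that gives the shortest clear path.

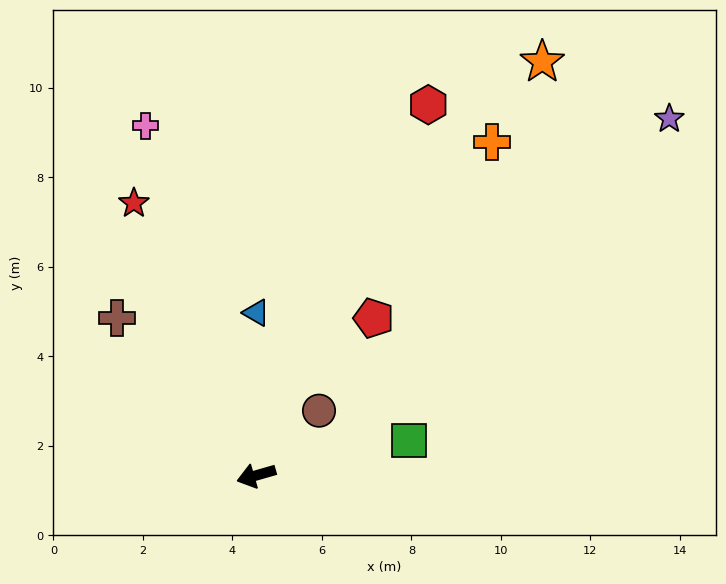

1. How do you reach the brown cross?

turn right 65°, forward 4.7 m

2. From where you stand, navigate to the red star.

turn right 82°, forward 6.7 m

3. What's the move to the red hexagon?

turn right 131°, forward 9.1 m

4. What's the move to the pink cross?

turn right 89°, forward 8.2 m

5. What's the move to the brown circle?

turn right 150°, forward 2.0 m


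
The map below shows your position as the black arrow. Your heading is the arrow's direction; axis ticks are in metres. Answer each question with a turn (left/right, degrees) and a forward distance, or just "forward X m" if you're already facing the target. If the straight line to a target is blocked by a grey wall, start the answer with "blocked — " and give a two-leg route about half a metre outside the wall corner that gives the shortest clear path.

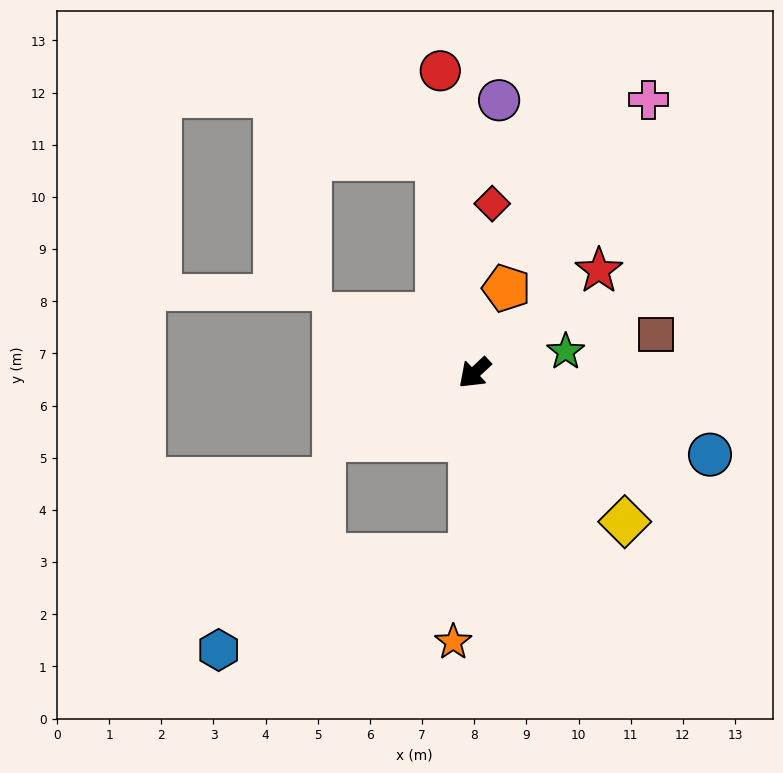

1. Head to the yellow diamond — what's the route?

turn left 92°, forward 4.1 m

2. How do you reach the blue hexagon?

blocked — turn left 46°, forward 3.5 m, then turn right 68°, forward 5.1 m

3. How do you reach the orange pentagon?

turn right 154°, forward 1.7 m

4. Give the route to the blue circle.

turn left 118°, forward 4.8 m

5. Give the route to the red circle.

turn right 127°, forward 5.8 m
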